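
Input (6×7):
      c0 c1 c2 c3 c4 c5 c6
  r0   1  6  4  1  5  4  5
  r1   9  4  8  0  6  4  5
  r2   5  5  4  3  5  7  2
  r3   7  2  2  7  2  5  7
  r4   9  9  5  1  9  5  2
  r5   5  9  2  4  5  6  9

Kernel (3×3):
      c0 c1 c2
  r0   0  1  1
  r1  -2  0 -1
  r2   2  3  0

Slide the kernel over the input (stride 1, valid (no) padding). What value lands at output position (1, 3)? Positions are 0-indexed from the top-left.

The receptive field on the input at this output position is [0 6 4 / 3 5 7 / 7 2 5]. Elementwise product with the kernel and sum: 6·1 + 4·1 + 3·-2 + 7·-1 + 7·2 + 2·3.

17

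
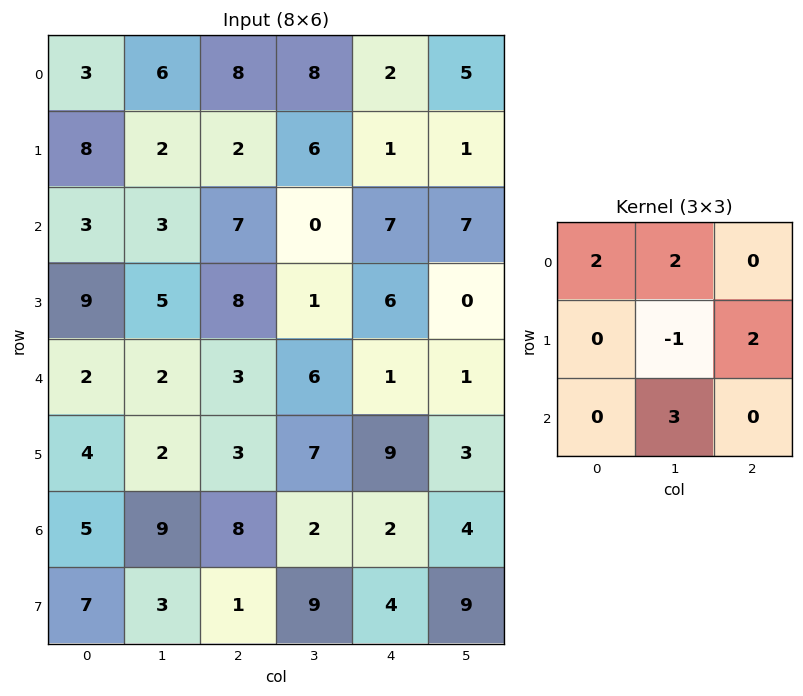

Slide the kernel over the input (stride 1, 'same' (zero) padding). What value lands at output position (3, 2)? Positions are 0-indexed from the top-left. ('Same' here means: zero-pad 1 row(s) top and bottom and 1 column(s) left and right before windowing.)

23

The receptive field on the zero-padded input at this output position is [3 7 0 / 5 8 1 / 2 3 6]. Elementwise product with the kernel and sum: 3·2 + 7·2 + 8·-1 + 1·2 + 3·3.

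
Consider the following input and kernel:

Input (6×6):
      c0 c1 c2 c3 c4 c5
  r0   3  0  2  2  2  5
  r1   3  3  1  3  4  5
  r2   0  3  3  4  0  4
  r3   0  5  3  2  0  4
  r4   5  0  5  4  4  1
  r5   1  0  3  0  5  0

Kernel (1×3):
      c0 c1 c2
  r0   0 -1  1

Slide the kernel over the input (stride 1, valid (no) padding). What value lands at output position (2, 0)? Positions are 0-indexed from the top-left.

The receptive field on the input at this output position is [0 3 3]. Elementwise product with the kernel and sum: 3·-1 + 3·1.

0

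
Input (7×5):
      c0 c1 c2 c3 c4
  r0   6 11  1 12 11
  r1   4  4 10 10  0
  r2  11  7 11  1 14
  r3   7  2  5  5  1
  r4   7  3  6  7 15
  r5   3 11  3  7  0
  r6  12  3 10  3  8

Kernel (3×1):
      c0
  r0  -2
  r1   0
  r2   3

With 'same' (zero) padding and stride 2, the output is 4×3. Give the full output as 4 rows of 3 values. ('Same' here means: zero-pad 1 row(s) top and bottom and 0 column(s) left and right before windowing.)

Output[0,0]: The receptive field on the zero-padded input at this output position is [0 / 6 / 4]. Elementwise product with the kernel and sum: 0·-2 + 4·3.

12 30 0
13 -5 3
-5 -1 -2
-6 -6 0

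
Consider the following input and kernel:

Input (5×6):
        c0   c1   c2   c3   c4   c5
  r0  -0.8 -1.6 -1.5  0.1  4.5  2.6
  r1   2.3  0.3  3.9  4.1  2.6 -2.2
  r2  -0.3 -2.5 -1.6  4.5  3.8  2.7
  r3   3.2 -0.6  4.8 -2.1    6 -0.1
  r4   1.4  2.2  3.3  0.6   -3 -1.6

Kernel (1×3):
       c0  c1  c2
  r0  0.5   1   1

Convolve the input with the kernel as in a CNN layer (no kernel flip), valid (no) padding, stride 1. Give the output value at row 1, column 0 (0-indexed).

5.35

The receptive field on the input at this output position is [2.3 0.3 3.9]. Elementwise product with the kernel and sum: 2.3·0.5 + 0.3·1 + 3.9·1.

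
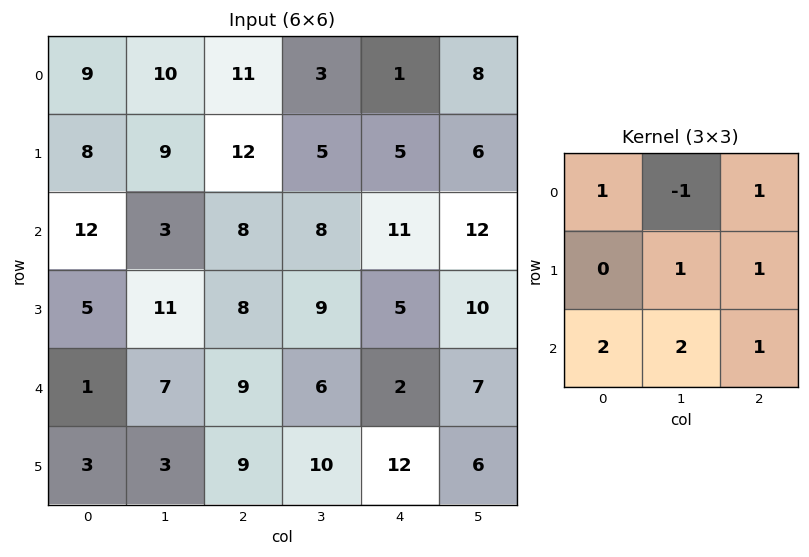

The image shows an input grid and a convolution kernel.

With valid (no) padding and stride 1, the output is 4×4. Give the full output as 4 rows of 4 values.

Output[0,0]: The receptive field on the input at this output position is [9 10 11 / 8 9 12 / 12 3 8]. Elementwise product with the kernel and sum: 9·1 + 10·-1 + 11·1 + 9·1 + 12·1 + 12·2 + 3·2 + 8·1.
Output[0,1]: The receptive field on the input at this output position is [10 11 3 / 9 12 5 / 3 8 8]. Elementwise product with the kernel and sum: 10·1 + 11·-1 + 3·1 + 12·1 + 5·1 + 3·2 + 8·2 + 8·1.

69 49 62 71
62 65 70 67
61 58 57 47
39 61 62 73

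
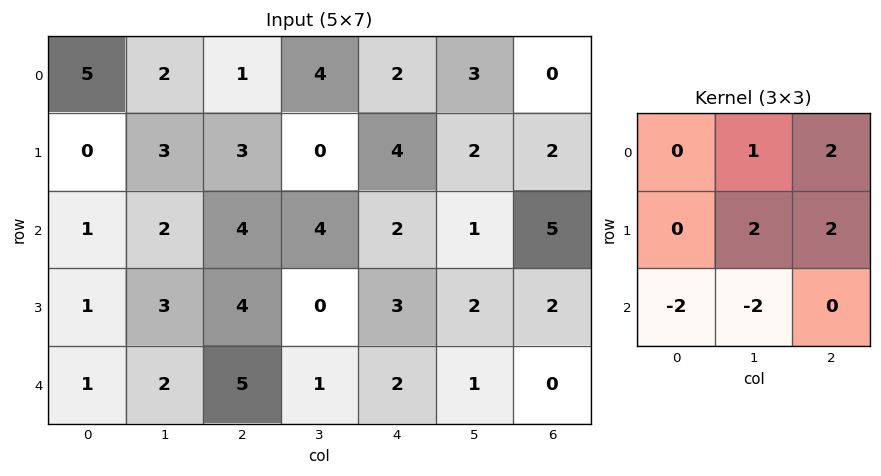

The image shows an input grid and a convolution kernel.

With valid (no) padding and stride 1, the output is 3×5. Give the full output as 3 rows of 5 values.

10 3 0 8 5
13 5 12 8 8
18 6 2 8 13

Output[0,0]: The receptive field on the input at this output position is [5 2 1 / 0 3 3 / 1 2 4]. Elementwise product with the kernel and sum: 2·1 + 1·2 + 3·2 + 3·2 + 1·-2 + 2·-2.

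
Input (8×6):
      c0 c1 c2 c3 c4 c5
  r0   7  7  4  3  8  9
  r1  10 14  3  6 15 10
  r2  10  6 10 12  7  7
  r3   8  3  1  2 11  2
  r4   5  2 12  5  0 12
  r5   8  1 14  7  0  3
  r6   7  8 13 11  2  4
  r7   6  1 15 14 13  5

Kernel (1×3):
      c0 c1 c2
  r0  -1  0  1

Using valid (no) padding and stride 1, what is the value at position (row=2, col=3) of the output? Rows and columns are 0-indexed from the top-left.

-5

The receptive field on the input at this output position is [12 7 7]. Elementwise product with the kernel and sum: 12·-1 + 7·1.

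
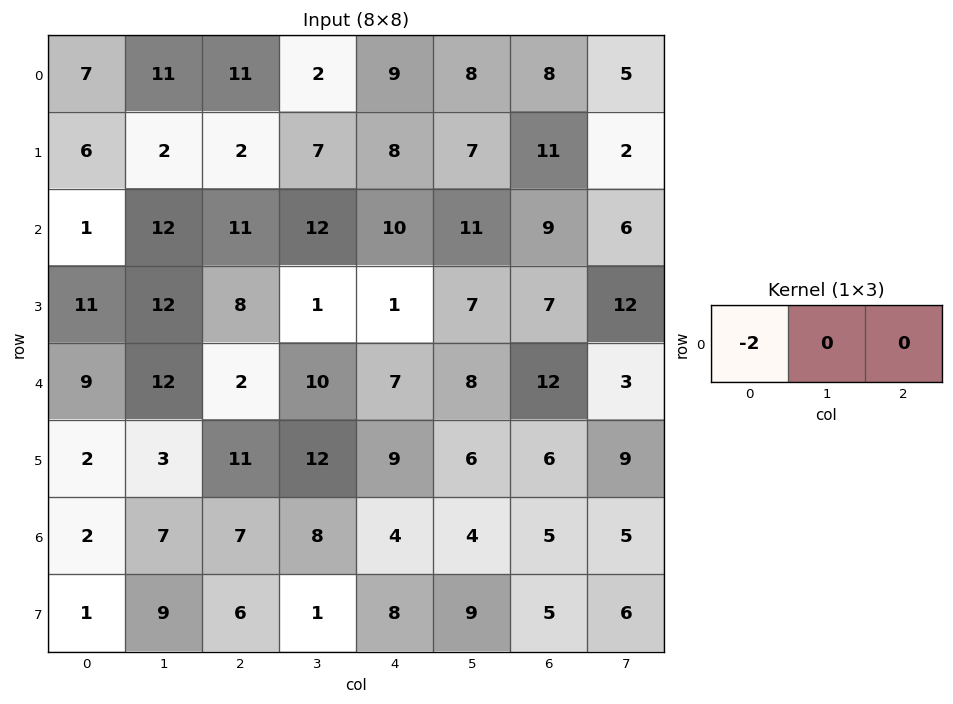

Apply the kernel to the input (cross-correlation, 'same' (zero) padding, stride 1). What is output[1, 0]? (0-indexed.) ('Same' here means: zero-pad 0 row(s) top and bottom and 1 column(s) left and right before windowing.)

0

The receptive field on the zero-padded input at this output position is [0 6 2]. Elementwise product with the kernel and sum: 0·-2.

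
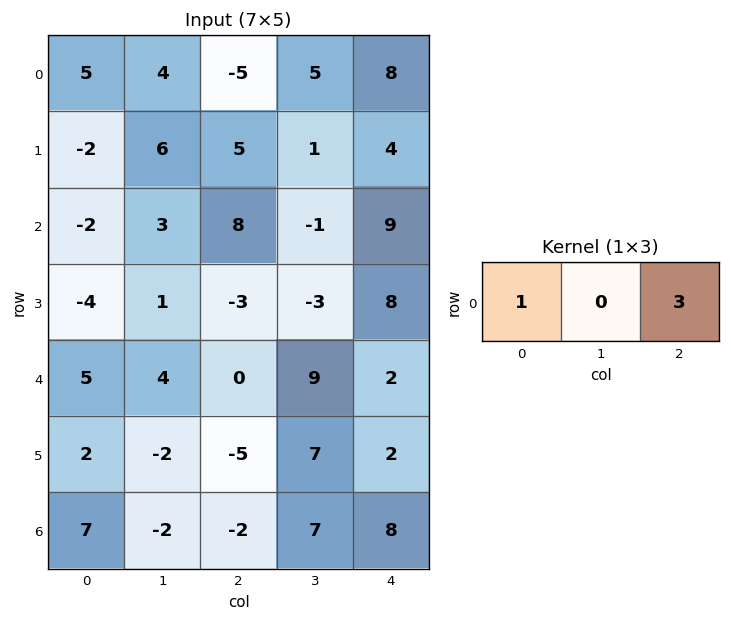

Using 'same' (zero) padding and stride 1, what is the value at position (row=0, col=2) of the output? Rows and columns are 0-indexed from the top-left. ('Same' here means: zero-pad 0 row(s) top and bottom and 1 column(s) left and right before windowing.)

The receptive field on the zero-padded input at this output position is [4 -5 5]. Elementwise product with the kernel and sum: 4·1 + 5·3.

19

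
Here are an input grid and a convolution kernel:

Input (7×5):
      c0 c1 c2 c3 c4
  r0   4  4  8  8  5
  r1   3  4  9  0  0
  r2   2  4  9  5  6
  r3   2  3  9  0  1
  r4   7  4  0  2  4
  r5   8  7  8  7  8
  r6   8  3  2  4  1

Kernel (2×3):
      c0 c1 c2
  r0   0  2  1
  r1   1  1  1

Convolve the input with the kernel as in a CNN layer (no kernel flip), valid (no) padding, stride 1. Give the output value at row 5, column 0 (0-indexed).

The receptive field on the input at this output position is [8 7 8 / 8 3 2]. Elementwise product with the kernel and sum: 7·2 + 8·1 + 8·1 + 3·1 + 2·1.

35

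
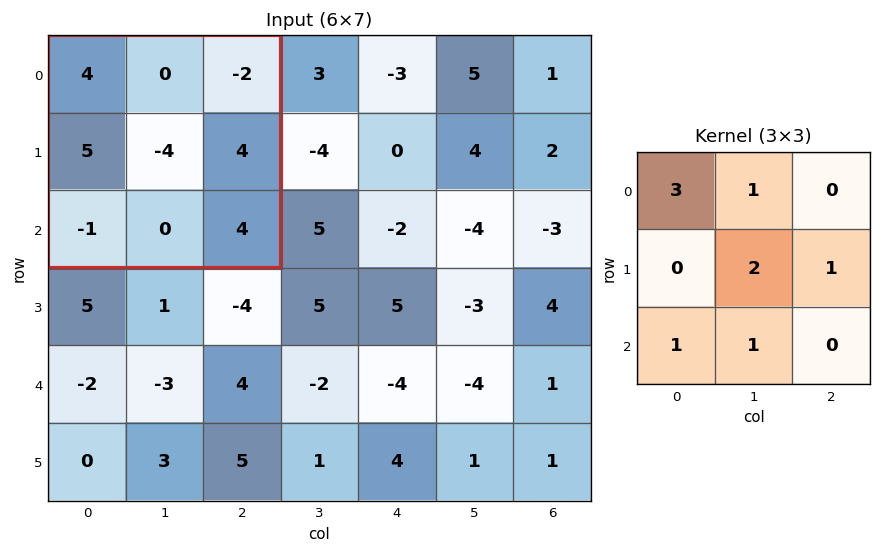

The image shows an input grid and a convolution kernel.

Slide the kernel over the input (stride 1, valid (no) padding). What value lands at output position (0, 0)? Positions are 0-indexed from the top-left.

7

The receptive field on the input at this output position is [4 0 -2 / 5 -4 4 / -1 0 4]. Elementwise product with the kernel and sum: 4·3 + 0·1 + -4·2 + 4·1 + -1·1 + 0·1.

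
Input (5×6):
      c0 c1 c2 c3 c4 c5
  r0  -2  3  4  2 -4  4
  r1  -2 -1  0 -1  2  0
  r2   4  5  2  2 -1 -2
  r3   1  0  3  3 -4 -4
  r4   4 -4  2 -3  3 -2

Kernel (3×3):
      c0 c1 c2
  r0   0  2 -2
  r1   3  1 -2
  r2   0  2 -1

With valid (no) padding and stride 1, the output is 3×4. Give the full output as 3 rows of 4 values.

-1 5 12 -17
8 18 14 9
-7 4 17 23

Output[0,0]: The receptive field on the input at this output position is [-2 3 4 / -2 -1 0 / 4 5 2]. Elementwise product with the kernel and sum: 3·2 + 4·-2 + -2·3 + -1·1 + 0·-2 + 5·2 + 2·-1.
Output[0,1]: The receptive field on the input at this output position is [3 4 2 / -1 0 -1 / 5 2 2]. Elementwise product with the kernel and sum: 4·2 + 2·-2 + -1·3 + 0·1 + -1·-2 + 2·2 + 2·-1.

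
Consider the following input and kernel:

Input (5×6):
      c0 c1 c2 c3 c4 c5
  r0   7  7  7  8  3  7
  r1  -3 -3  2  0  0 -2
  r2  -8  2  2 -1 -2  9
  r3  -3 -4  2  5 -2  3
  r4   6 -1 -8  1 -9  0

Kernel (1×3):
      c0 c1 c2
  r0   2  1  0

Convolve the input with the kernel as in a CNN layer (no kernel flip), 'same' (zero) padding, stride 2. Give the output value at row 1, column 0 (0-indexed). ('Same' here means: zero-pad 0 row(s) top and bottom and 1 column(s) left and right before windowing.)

-8

The receptive field on the zero-padded input at this output position is [0 -8 2]. Elementwise product with the kernel and sum: 0·2 + -8·1.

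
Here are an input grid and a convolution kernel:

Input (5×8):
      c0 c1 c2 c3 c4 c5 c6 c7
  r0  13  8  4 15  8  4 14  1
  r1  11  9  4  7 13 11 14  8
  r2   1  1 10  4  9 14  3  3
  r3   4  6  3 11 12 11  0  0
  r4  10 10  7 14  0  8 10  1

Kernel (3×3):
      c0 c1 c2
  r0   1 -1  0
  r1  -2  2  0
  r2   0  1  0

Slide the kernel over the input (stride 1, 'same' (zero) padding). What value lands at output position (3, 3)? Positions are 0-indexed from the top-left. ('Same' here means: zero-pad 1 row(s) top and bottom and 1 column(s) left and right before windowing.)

The receptive field on the zero-padded input at this output position is [10 4 9 / 3 11 12 / 7 14 0]. Elementwise product with the kernel and sum: 10·1 + 4·-1 + 3·-2 + 11·2 + 14·1.

36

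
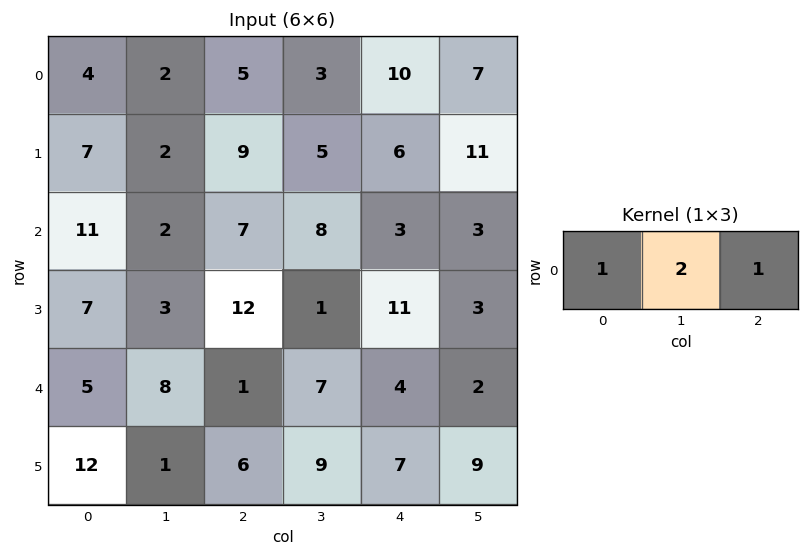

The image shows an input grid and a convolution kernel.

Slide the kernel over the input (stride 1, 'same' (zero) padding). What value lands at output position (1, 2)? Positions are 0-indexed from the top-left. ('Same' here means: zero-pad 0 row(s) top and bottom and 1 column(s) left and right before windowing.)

25

The receptive field on the zero-padded input at this output position is [2 9 5]. Elementwise product with the kernel and sum: 2·1 + 9·2 + 5·1.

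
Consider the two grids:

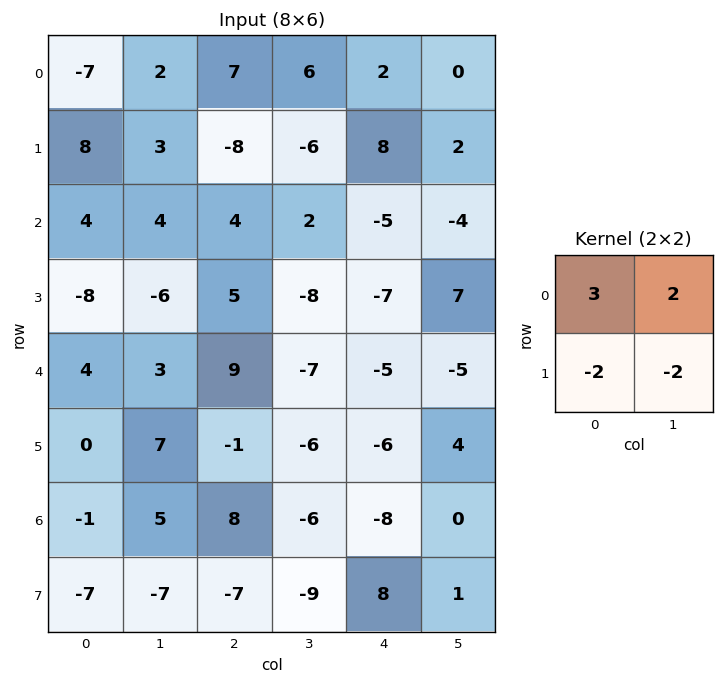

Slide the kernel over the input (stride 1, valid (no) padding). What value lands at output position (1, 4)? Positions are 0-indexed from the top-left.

The receptive field on the input at this output position is [8 2 / -5 -4]. Elementwise product with the kernel and sum: 8·3 + 2·2 + -5·-2 + -4·-2.

46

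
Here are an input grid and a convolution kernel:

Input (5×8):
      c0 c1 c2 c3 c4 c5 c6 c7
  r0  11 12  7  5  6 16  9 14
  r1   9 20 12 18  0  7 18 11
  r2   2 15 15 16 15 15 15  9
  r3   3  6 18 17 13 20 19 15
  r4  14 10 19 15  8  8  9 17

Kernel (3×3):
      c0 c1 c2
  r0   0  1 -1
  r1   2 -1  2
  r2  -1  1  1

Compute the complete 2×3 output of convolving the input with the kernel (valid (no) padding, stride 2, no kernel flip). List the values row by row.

Output[0,0]: The receptive field on the input at this output position is [11 12 7 / 9 20 12 / 2 15 15]. Elementwise product with the kernel and sum: 12·1 + 7·-1 + 9·2 + 20·-1 + 12·2 + 2·-1 + 15·1 + 15·1.

55 21 51
51 50 53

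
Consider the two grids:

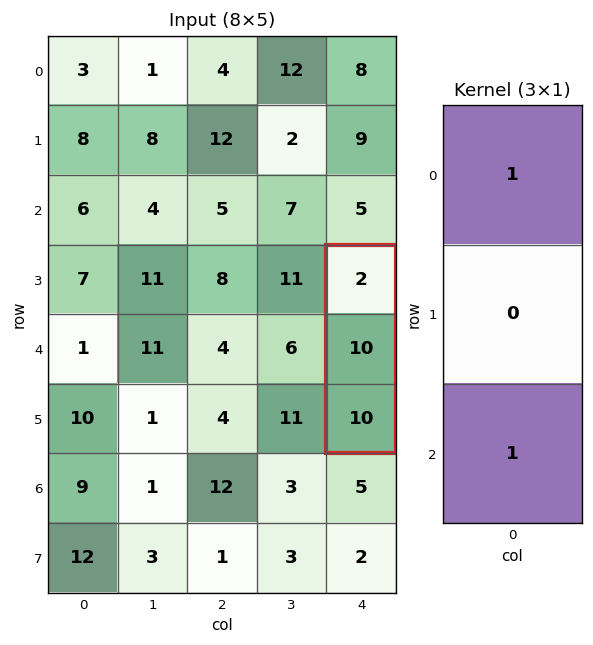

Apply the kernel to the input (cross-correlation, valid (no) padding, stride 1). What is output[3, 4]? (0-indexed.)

The receptive field on the input at this output position is [2 / 10 / 10]. Elementwise product with the kernel and sum: 2·1 + 10·1.

12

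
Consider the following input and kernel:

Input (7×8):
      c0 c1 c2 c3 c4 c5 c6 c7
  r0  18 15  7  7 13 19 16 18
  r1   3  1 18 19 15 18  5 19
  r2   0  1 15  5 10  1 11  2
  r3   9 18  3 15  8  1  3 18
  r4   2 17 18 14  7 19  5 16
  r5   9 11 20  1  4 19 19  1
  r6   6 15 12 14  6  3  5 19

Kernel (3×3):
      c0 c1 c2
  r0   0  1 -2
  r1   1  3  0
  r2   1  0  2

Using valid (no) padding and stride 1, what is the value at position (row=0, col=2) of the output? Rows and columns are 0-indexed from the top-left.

91

The receptive field on the input at this output position is [7 7 13 / 18 19 15 / 15 5 10]. Elementwise product with the kernel and sum: 7·1 + 13·-2 + 18·1 + 19·3 + 15·1 + 10·2.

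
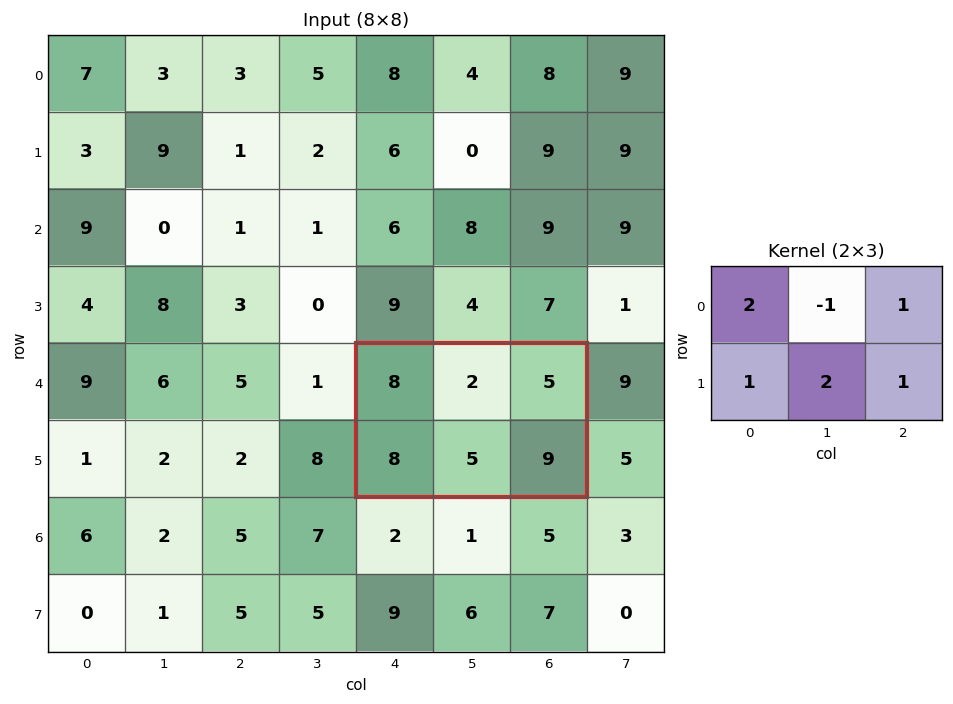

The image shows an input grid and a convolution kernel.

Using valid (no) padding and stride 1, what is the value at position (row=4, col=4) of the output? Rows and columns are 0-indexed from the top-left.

46

The receptive field on the input at this output position is [8 2 5 / 8 5 9]. Elementwise product with the kernel and sum: 8·2 + 2·-1 + 5·1 + 8·1 + 5·2 + 9·1.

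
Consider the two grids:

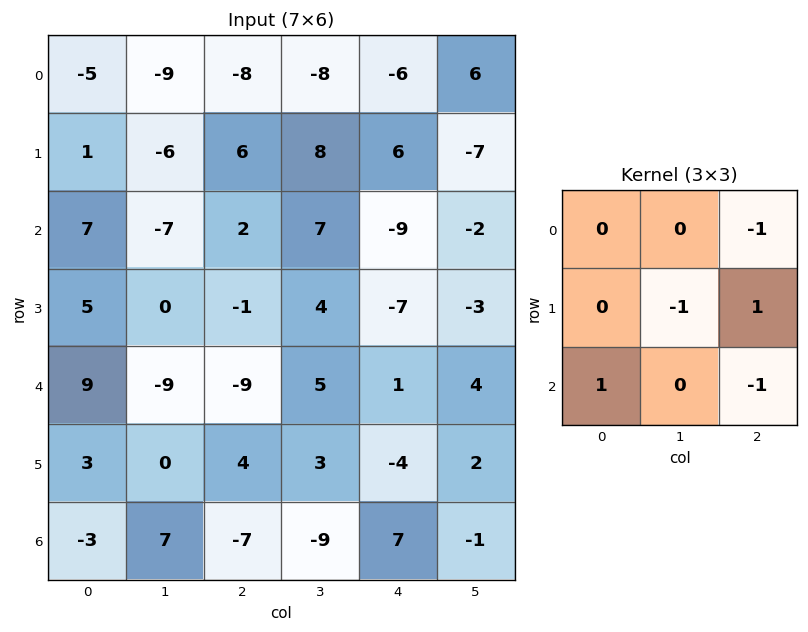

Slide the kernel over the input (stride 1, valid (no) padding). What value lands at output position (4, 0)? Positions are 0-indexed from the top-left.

17

The receptive field on the input at this output position is [9 -9 -9 / 3 0 4 / -3 7 -7]. Elementwise product with the kernel and sum: -9·-1 + 0·-1 + 4·1 + -3·1 + -7·-1.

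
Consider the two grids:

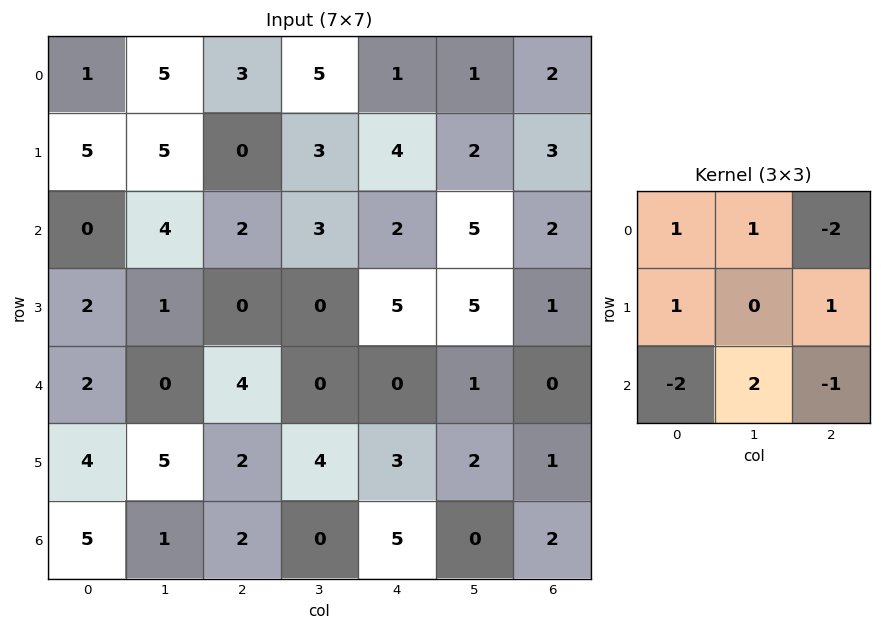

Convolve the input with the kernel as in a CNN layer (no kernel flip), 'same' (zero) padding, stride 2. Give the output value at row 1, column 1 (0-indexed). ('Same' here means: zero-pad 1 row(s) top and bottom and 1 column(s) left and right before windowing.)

The receptive field on the zero-padded input at this output position is [5 0 3 / 4 2 3 / 1 0 0]. Elementwise product with the kernel and sum: 5·1 + 0·1 + 3·-2 + 4·1 + 3·1 + 1·-2 + 0·2 + 0·-1.

4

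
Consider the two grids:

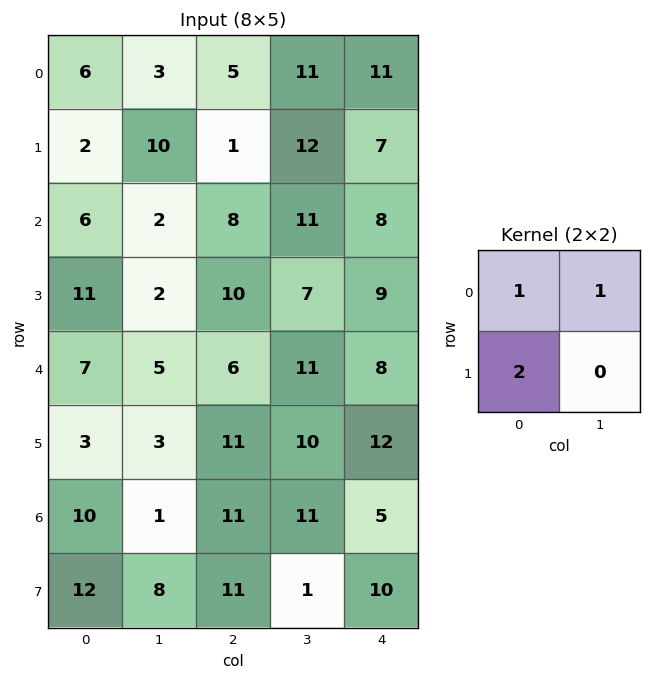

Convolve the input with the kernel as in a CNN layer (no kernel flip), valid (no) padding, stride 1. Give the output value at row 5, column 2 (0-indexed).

The receptive field on the input at this output position is [11 10 / 11 11]. Elementwise product with the kernel and sum: 11·1 + 10·1 + 11·2.

43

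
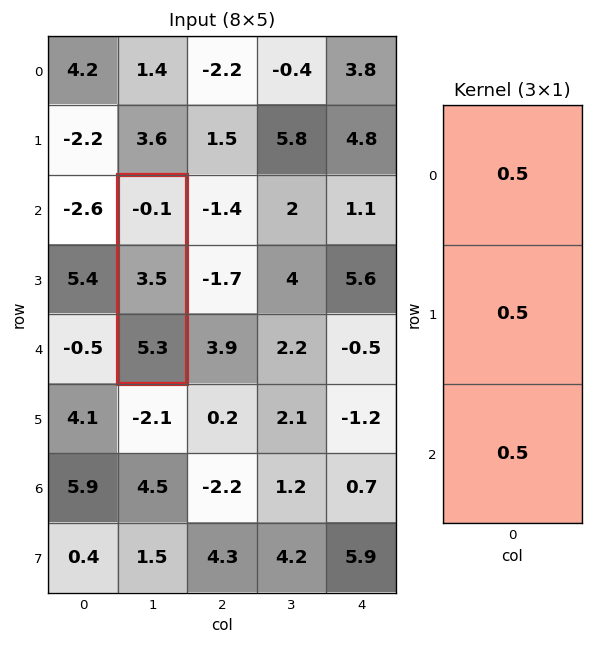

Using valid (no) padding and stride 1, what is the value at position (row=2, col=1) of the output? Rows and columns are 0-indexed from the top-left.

The receptive field on the input at this output position is [-0.1 / 3.5 / 5.3]. Elementwise product with the kernel and sum: -0.1·0.5 + 3.5·0.5 + 5.3·0.5.

4.35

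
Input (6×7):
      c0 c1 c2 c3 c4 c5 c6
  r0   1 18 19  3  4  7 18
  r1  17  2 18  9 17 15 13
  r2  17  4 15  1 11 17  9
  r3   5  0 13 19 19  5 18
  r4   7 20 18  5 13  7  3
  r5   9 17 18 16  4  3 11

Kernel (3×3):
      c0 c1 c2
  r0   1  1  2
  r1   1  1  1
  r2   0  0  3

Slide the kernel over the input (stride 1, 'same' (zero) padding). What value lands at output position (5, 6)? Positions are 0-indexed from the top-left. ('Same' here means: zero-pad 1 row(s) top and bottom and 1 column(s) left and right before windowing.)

24

The receptive field on the zero-padded input at this output position is [7 3 0 / 3 11 0 / 0 0 0]. Elementwise product with the kernel and sum: 7·1 + 3·1 + 0·2 + 3·1 + 11·1 + 0·1 + 0·3.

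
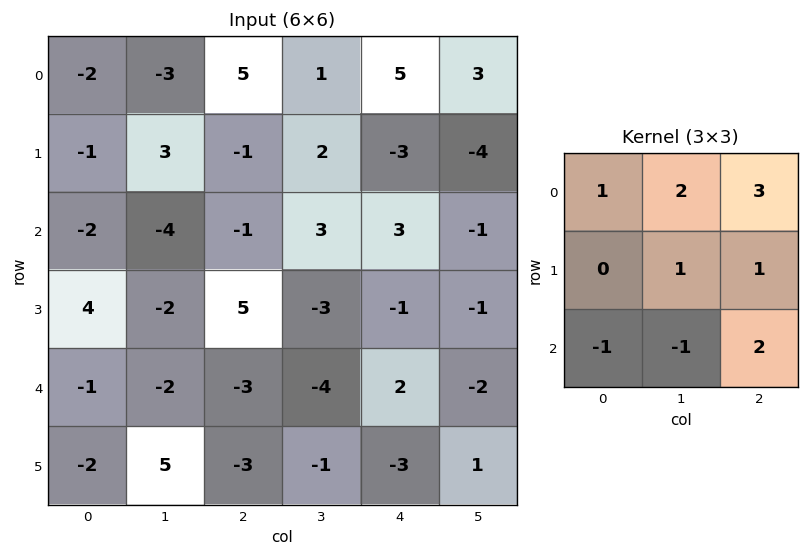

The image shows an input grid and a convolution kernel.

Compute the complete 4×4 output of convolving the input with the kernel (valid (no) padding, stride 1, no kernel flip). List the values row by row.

Output[0,0]: The receptive field on the input at this output position is [-2 -3 5 / -1 3 -1 / -2 -4 -1]. Elementwise product with the kernel and sum: -2·1 + -3·2 + 5·3 + 3·1 + -1·1 + -2·-1 + -4·-1 + -1·2.
Output[0,1]: The receptive field on the input at this output position is [-3 5 1 / 3 -1 2 / -4 -1 3]. Elementwise product with the kernel and sum: -3·1 + 5·2 + 1·3 + -1·1 + 2·1 + -4·-1 + -1·-1 + 3·2.

13 22 25 5
5 0 -4 -12
-13 2 21 2
1 -12 -8 -2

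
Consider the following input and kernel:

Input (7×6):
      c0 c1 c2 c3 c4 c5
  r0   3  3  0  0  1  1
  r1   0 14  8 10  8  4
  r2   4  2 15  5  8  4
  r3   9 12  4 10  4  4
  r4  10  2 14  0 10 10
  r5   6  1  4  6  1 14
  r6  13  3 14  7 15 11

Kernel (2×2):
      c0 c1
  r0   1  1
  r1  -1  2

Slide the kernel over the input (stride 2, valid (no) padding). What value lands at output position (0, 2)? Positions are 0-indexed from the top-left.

The receptive field on the input at this output position is [1 1 / 8 4]. Elementwise product with the kernel and sum: 1·1 + 1·1 + 8·-1 + 4·2.

2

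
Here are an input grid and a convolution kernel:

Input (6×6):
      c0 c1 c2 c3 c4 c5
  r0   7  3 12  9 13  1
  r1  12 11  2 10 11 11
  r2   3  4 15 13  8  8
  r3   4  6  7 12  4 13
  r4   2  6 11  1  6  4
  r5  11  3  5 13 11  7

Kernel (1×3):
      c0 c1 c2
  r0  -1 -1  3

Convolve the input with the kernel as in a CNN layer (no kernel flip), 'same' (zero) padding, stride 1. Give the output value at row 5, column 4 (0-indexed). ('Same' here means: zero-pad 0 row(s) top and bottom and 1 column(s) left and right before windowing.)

-3

The receptive field on the zero-padded input at this output position is [13 11 7]. Elementwise product with the kernel and sum: 13·-1 + 11·-1 + 7·3.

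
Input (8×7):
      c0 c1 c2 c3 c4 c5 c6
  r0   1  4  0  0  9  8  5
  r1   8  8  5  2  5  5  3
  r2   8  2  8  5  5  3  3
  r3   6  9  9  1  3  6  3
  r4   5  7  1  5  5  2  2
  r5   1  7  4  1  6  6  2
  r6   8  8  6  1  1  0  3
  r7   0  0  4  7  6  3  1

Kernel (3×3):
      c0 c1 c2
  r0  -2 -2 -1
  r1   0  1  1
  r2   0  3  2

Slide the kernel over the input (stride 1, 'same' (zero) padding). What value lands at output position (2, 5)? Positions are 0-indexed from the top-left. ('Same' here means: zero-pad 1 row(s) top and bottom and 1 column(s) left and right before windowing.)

7

The receptive field on the zero-padded input at this output position is [5 5 3 / 5 3 3 / 3 6 3]. Elementwise product with the kernel and sum: 5·-2 + 5·-2 + 3·-1 + 3·1 + 3·1 + 6·3 + 3·2.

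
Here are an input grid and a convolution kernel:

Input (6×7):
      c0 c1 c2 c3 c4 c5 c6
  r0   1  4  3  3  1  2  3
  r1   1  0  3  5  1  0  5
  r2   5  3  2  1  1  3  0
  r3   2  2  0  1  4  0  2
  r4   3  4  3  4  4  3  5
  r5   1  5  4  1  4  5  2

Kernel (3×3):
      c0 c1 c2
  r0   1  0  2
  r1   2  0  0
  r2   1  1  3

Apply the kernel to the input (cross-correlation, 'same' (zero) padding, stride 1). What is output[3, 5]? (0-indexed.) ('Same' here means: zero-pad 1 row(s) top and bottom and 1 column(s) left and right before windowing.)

31

The receptive field on the zero-padded input at this output position is [1 3 0 / 4 0 2 / 4 3 5]. Elementwise product with the kernel and sum: 1·1 + 0·2 + 4·2 + 4·1 + 3·1 + 5·3.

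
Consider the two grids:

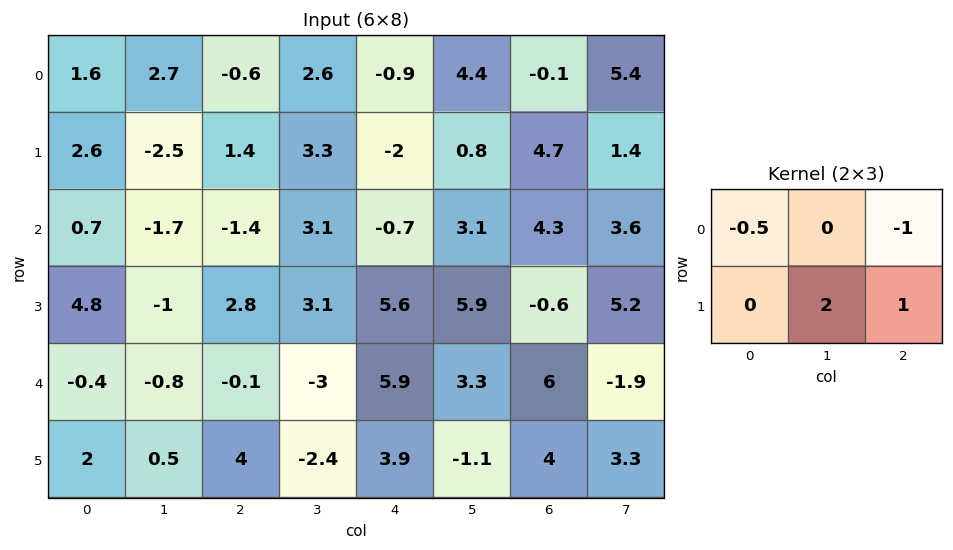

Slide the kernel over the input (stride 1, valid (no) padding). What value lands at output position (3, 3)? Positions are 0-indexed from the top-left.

7.65

The receptive field on the input at this output position is [3.1 5.6 5.9 / -3 5.9 3.3]. Elementwise product with the kernel and sum: 3.1·-0.5 + 5.9·-1 + 5.9·2 + 3.3·1.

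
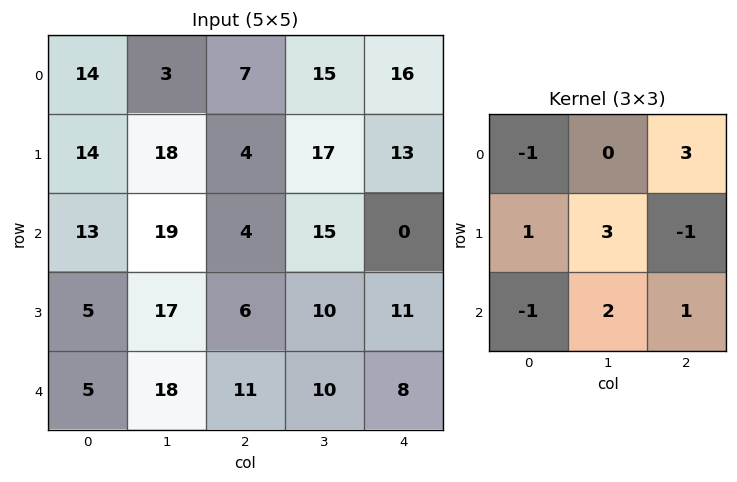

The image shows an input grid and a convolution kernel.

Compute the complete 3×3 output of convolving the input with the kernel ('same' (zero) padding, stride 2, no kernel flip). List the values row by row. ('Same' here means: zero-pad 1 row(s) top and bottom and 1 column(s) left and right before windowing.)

Output[0,0]: The receptive field on the zero-padded input at this output position is [0 0 0 / 0 14 3 / 0 14 18]. Elementwise product with the kernel and sum: 0·-1 + 0·3 + 0·1 + 14·3 + 3·-1 + 0·-1 + 14·2 + 18·1.

85 16 72
101 54 10
48 54 24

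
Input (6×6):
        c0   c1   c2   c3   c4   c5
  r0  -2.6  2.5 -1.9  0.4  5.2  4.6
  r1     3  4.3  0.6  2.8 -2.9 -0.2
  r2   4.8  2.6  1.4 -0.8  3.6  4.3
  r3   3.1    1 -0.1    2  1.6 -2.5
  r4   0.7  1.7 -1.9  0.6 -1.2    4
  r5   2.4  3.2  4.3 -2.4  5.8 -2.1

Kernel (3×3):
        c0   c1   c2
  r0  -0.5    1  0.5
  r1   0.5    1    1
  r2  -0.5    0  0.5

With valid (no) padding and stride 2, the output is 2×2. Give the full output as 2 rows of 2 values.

7.55 5.25
2.05 4.2

Output[0,0]: The receptive field on the input at this output position is [-2.6 2.5 -1.9 / 3 4.3 0.6 / 4.8 2.6 1.4]. Elementwise product with the kernel and sum: -2.6·-0.5 + 2.5·1 + -1.9·0.5 + 3·0.5 + 4.3·1 + 0.6·1 + 4.8·-0.5 + 1.4·0.5.
Output[0,1]: The receptive field on the input at this output position is [-1.9 0.4 5.2 / 0.6 2.8 -2.9 / 1.4 -0.8 3.6]. Elementwise product with the kernel and sum: -1.9·-0.5 + 0.4·1 + 5.2·0.5 + 0.6·0.5 + 2.8·1 + -2.9·1 + 1.4·-0.5 + 3.6·0.5.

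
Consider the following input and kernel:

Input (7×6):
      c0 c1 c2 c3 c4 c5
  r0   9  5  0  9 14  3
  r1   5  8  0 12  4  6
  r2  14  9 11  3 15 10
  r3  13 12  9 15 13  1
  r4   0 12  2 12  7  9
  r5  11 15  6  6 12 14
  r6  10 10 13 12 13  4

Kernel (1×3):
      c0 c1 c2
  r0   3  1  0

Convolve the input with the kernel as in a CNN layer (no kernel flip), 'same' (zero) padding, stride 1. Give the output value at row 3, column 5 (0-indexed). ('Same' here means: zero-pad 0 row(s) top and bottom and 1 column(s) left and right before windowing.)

40

The receptive field on the zero-padded input at this output position is [13 1 0]. Elementwise product with the kernel and sum: 13·3 + 1·1.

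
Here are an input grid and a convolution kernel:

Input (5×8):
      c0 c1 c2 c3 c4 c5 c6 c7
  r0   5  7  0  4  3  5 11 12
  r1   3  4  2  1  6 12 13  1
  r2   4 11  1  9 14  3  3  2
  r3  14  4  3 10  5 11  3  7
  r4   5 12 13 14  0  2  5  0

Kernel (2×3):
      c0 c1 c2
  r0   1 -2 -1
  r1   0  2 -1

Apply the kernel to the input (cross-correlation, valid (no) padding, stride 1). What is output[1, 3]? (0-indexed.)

The receptive field on the input at this output position is [1 6 12 / 9 14 3]. Elementwise product with the kernel and sum: 1·1 + 6·-2 + 12·-1 + 14·2 + 3·-1.

2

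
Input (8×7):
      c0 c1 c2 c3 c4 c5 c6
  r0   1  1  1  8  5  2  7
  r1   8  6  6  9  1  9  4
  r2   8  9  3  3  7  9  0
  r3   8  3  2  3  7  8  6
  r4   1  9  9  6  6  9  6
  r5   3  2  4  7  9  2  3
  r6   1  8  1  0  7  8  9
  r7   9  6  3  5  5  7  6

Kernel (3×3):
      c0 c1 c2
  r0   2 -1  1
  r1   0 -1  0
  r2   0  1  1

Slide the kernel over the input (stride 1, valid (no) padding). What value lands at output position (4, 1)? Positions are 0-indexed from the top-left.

12

The receptive field on the input at this output position is [9 9 6 / 2 4 7 / 8 1 0]. Elementwise product with the kernel and sum: 9·2 + 9·-1 + 6·1 + 4·-1 + 1·1 + 0·1.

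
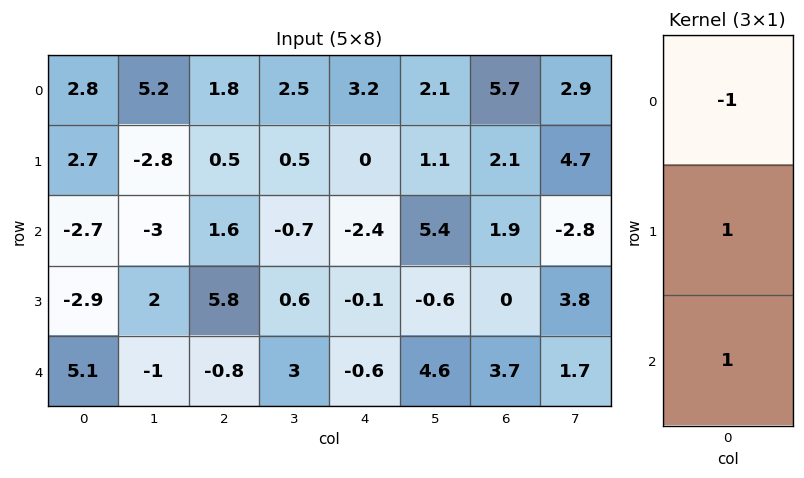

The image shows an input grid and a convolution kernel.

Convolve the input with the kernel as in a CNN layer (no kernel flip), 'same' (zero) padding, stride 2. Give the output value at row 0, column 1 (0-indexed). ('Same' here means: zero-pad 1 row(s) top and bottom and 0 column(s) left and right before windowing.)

2.3

The receptive field on the zero-padded input at this output position is [0 / 1.8 / 0.5]. Elementwise product with the kernel and sum: 0·-1 + 1.8·1 + 0.5·1.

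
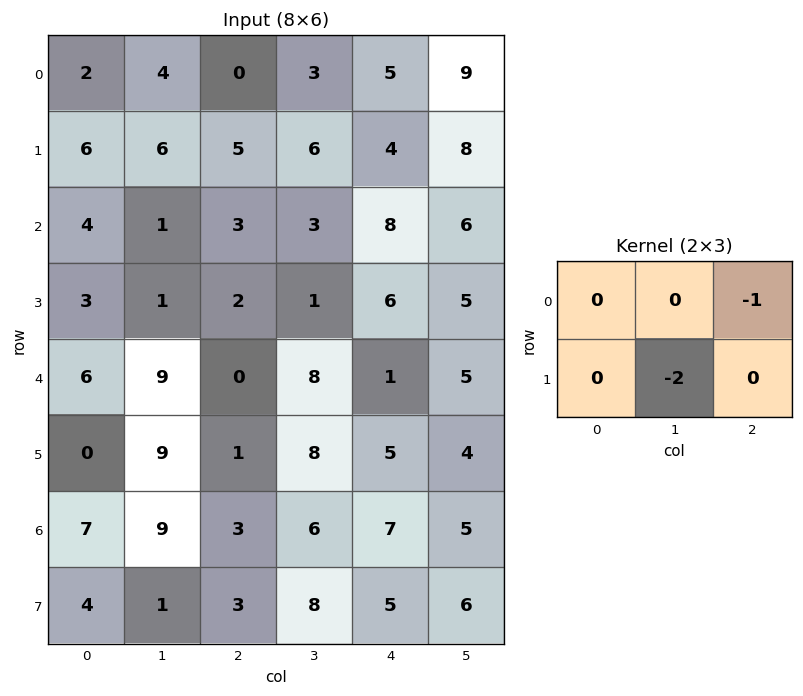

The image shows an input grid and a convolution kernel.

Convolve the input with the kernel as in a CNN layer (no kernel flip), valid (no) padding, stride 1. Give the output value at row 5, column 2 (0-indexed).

The receptive field on the input at this output position is [1 8 5 / 3 6 7]. Elementwise product with the kernel and sum: 5·-1 + 6·-2.

-17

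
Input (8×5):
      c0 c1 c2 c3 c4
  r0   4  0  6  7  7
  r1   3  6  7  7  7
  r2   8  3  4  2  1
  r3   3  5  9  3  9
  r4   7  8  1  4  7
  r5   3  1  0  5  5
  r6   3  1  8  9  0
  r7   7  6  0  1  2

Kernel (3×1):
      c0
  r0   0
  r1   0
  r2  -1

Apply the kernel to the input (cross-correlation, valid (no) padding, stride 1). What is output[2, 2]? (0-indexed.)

The receptive field on the input at this output position is [4 / 9 / 1]. Elementwise product with the kernel and sum: 1·-1.

-1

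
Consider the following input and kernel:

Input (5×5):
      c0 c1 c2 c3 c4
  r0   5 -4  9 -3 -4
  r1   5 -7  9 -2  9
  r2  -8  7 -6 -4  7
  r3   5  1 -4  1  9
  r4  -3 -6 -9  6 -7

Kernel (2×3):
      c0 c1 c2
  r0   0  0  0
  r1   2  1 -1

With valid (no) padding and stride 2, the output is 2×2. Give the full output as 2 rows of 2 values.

-6 7
15 -16

Output[0,0]: The receptive field on the input at this output position is [5 -4 9 / 5 -7 9]. Elementwise product with the kernel and sum: 5·2 + -7·1 + 9·-1.
Output[0,1]: The receptive field on the input at this output position is [9 -3 -4 / 9 -2 9]. Elementwise product with the kernel and sum: 9·2 + -2·1 + 9·-1.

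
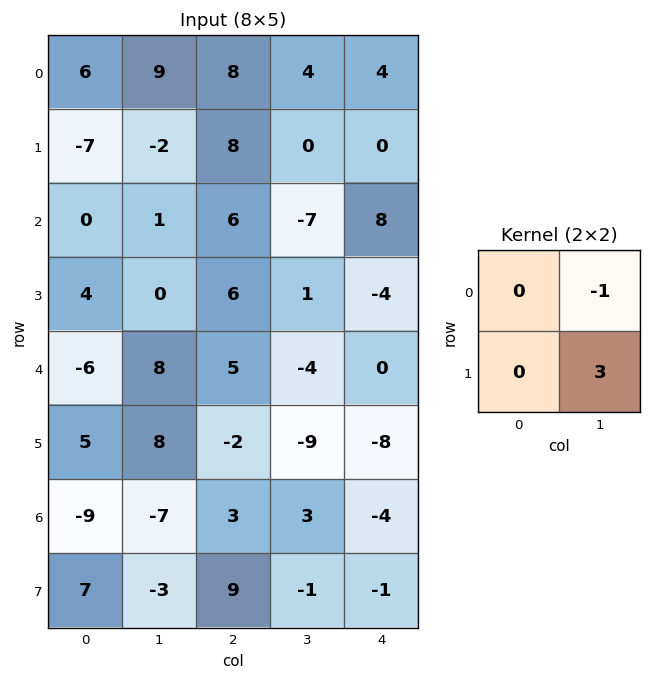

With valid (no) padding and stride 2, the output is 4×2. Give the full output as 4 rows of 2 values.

Output[0,0]: The receptive field on the input at this output position is [6 9 / -7 -2]. Elementwise product with the kernel and sum: 9·-1 + -2·3.

-15 -4
-1 10
16 -23
-2 -6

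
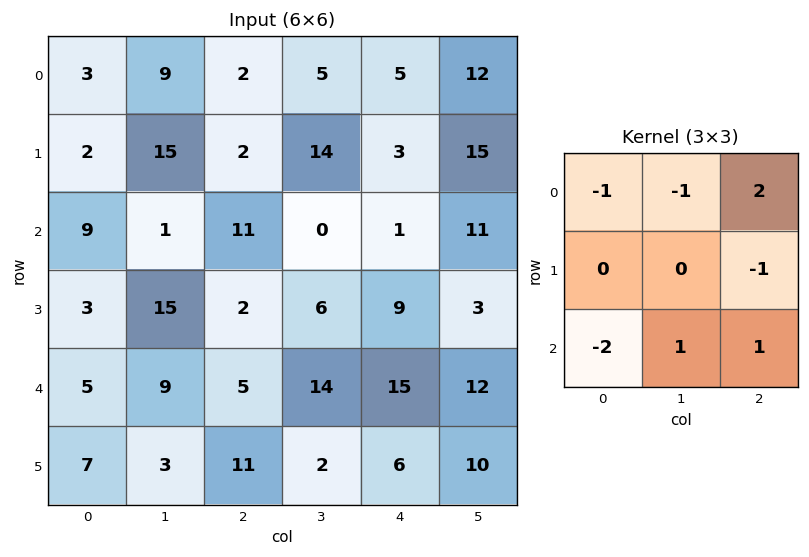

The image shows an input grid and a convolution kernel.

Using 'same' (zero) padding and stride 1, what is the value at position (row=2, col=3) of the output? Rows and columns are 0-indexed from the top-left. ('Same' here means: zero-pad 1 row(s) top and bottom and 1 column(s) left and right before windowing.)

0

The receptive field on the zero-padded input at this output position is [2 14 3 / 11 0 1 / 2 6 9]. Elementwise product with the kernel and sum: 2·-1 + 14·-1 + 3·2 + 1·-1 + 2·-2 + 6·1 + 9·1.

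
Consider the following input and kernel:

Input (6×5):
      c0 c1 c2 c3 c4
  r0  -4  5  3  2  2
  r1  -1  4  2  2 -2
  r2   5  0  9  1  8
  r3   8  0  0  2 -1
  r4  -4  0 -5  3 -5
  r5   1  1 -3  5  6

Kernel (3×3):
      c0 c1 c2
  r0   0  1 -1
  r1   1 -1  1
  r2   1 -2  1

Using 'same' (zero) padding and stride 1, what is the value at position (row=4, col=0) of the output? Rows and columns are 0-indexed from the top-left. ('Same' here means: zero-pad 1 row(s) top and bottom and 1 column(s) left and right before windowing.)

11

The receptive field on the zero-padded input at this output position is [0 8 0 / 0 -4 0 / 0 1 1]. Elementwise product with the kernel and sum: 8·1 + 0·-1 + 0·1 + -4·-1 + 0·1 + 0·1 + 1·-2 + 1·1.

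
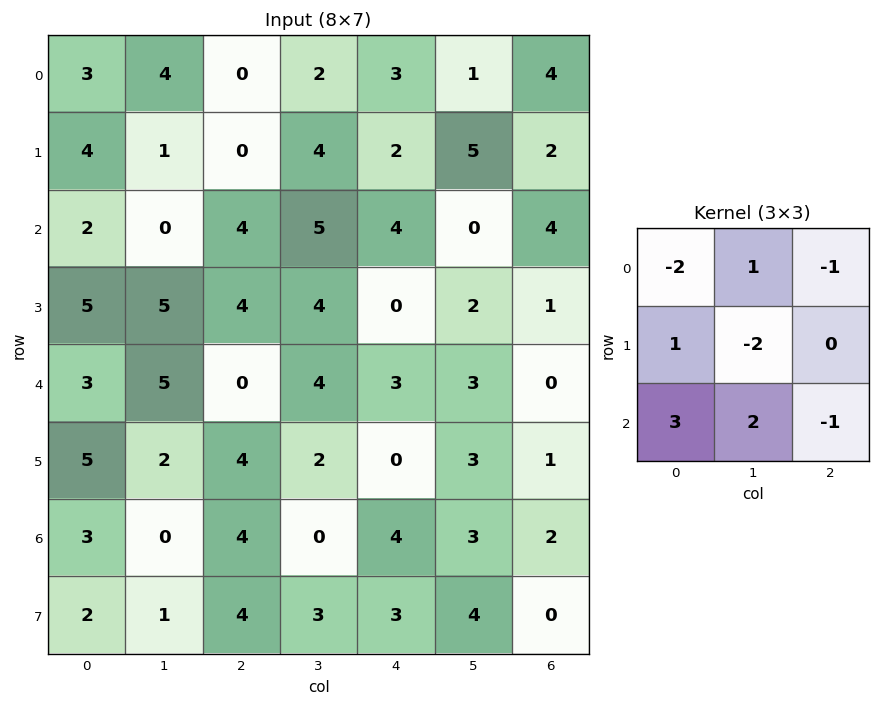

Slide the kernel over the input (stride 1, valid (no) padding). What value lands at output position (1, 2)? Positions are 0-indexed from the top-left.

16

The receptive field on the input at this output position is [0 4 2 / 4 5 4 / 4 4 0]. Elementwise product with the kernel and sum: 0·-2 + 4·1 + 2·-1 + 4·1 + 5·-2 + 4·3 + 4·2 + 0·-1.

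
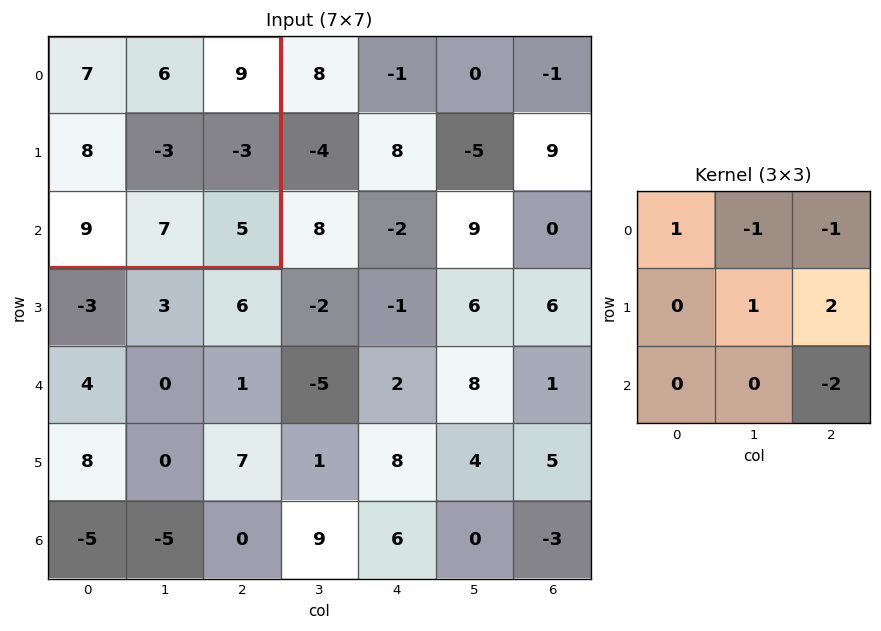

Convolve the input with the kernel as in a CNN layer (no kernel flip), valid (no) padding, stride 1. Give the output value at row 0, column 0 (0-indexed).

-27

The receptive field on the input at this output position is [7 6 9 / 8 -3 -3 / 9 7 5]. Elementwise product with the kernel and sum: 7·1 + 6·-1 + 9·-1 + -3·1 + -3·2 + 5·-2.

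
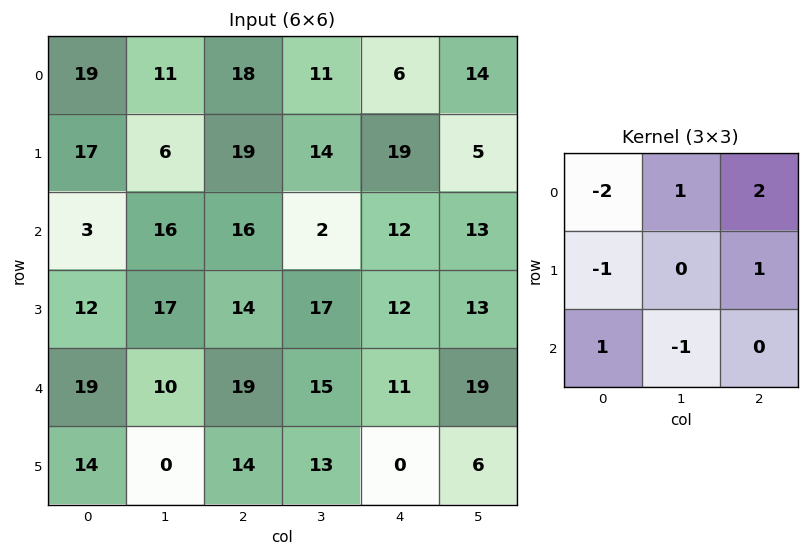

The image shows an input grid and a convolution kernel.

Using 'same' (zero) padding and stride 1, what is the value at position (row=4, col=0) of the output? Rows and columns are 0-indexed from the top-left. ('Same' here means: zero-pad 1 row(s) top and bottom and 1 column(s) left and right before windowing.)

42

The receptive field on the zero-padded input at this output position is [0 12 17 / 0 19 10 / 0 14 0]. Elementwise product with the kernel and sum: 0·-2 + 12·1 + 17·2 + 0·-1 + 10·1 + 0·1 + 14·-1.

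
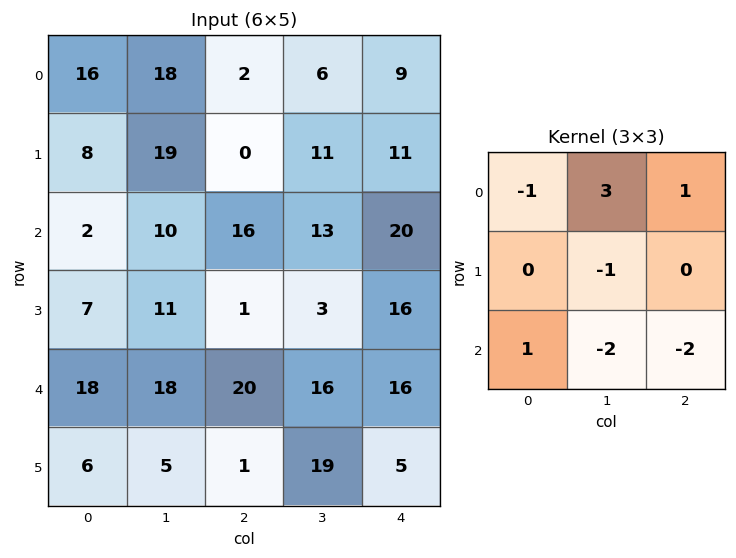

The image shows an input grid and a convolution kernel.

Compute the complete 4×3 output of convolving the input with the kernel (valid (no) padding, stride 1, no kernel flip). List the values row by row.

-29 -54 -36
22 -21 -6
-25 -4 -4
3 -60 -39

Output[0,0]: The receptive field on the input at this output position is [16 18 2 / 8 19 0 / 2 10 16]. Elementwise product with the kernel and sum: 16·-1 + 18·3 + 2·1 + 19·-1 + 2·1 + 10·-2 + 16·-2.
Output[0,1]: The receptive field on the input at this output position is [18 2 6 / 19 0 11 / 10 16 13]. Elementwise product with the kernel and sum: 18·-1 + 2·3 + 6·1 + 0·-1 + 10·1 + 16·-2 + 13·-2.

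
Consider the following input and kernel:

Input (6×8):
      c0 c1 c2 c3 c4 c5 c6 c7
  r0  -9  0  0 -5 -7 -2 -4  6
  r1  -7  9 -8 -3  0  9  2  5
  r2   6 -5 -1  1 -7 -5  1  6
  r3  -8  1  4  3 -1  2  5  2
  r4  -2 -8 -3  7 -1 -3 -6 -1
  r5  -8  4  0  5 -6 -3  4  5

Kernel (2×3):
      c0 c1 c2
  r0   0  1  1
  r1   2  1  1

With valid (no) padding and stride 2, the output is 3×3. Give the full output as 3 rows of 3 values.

Output[0,0]: The receptive field on the input at this output position is [-9 0 0 / -7 9 -8]. Elementwise product with the kernel and sum: 0·1 + 0·1 + -7·2 + 9·1 + -8·1.

-13 -31 5
-17 4 1
-23 5 -20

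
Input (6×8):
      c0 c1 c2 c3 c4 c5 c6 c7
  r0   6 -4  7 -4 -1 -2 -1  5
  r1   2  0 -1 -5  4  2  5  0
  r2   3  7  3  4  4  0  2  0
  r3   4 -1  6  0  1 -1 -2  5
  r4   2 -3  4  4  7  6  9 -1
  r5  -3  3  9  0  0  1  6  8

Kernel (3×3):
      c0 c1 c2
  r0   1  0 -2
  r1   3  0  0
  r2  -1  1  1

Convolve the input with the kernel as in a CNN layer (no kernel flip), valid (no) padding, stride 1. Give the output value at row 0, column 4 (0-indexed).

The receptive field on the input at this output position is [-1 -2 -1 / 4 2 5 / 4 0 2]. Elementwise product with the kernel and sum: -1·1 + -1·-2 + 4·3 + 4·-1 + 0·1 + 2·1.

11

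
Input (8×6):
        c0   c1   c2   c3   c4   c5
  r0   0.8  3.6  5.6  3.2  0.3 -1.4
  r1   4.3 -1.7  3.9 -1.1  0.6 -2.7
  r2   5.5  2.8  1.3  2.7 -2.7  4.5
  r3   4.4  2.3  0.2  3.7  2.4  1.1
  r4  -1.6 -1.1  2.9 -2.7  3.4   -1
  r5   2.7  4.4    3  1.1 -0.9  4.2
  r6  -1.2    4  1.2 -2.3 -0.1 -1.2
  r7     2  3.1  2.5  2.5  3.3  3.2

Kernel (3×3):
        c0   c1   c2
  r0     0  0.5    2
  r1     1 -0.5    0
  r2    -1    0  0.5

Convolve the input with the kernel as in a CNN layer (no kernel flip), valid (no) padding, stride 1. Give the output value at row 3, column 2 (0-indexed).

The receptive field on the input at this output position is [0.2 3.7 2.4 / 2.9 -2.7 3.4 / 3 1.1 -0.9]. Elementwise product with the kernel and sum: 3.7·0.5 + 2.4·2 + 2.9·1 + -2.7·-0.5 + 3·-1 + -0.9·0.5.

7.45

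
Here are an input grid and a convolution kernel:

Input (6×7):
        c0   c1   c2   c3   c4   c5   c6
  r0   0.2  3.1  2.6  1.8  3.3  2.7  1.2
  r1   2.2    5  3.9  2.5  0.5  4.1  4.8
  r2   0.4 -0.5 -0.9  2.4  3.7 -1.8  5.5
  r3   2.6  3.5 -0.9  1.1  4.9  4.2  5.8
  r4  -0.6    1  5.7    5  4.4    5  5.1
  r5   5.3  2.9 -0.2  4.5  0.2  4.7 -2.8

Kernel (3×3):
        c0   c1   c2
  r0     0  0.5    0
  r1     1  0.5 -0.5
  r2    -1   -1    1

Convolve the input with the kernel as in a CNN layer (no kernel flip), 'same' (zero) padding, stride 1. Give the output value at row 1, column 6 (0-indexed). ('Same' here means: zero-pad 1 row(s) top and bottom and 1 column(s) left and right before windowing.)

The receptive field on the zero-padded input at this output position is [2.7 1.2 0 / 4.1 4.8 0 / -1.8 5.5 0]. Elementwise product with the kernel and sum: 1.2·0.5 + 4.1·1 + 4.8·0.5 + 0·-0.5 + -1.8·-1 + 5.5·-1 + 0·1.

3.4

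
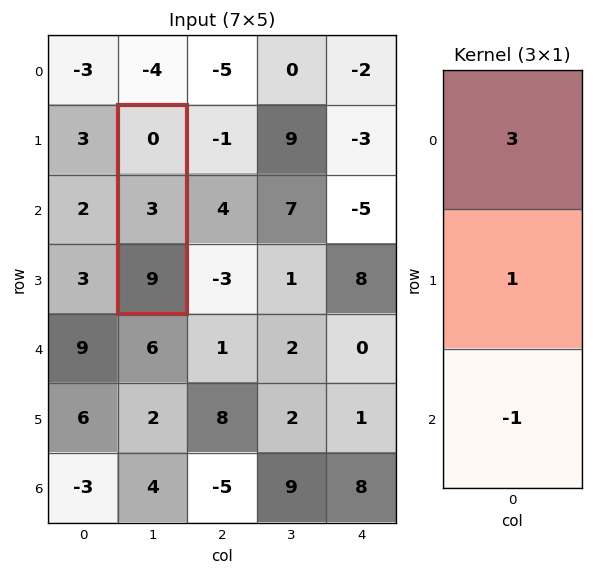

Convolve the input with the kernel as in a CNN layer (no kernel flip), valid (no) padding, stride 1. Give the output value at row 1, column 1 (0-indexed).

-6

The receptive field on the input at this output position is [0 / 3 / 9]. Elementwise product with the kernel and sum: 0·3 + 3·1 + 9·-1.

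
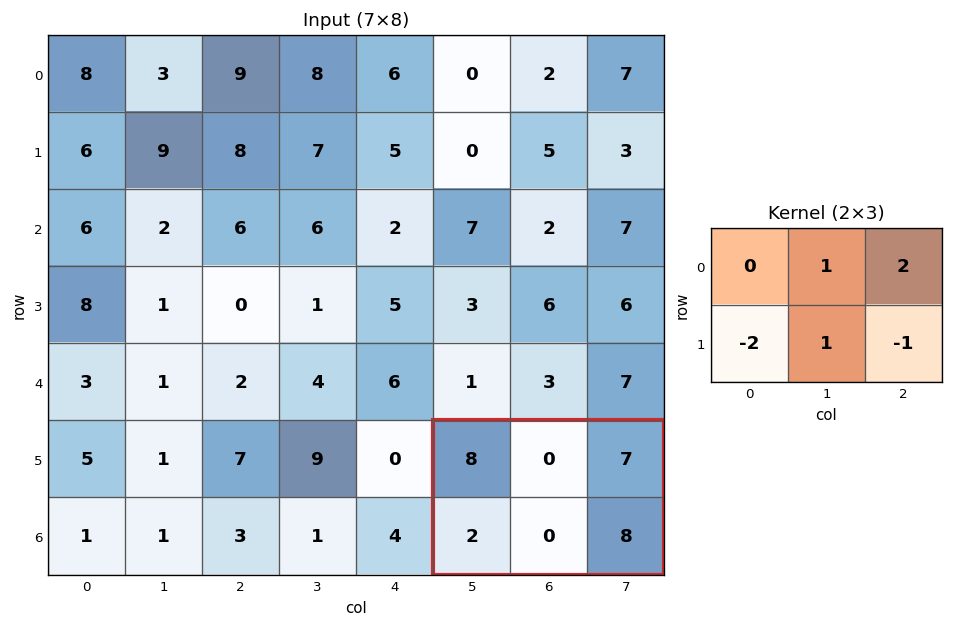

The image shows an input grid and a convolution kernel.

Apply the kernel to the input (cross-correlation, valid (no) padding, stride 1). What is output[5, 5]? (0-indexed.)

The receptive field on the input at this output position is [8 0 7 / 2 0 8]. Elementwise product with the kernel and sum: 0·1 + 7·2 + 2·-2 + 0·1 + 8·-1.

2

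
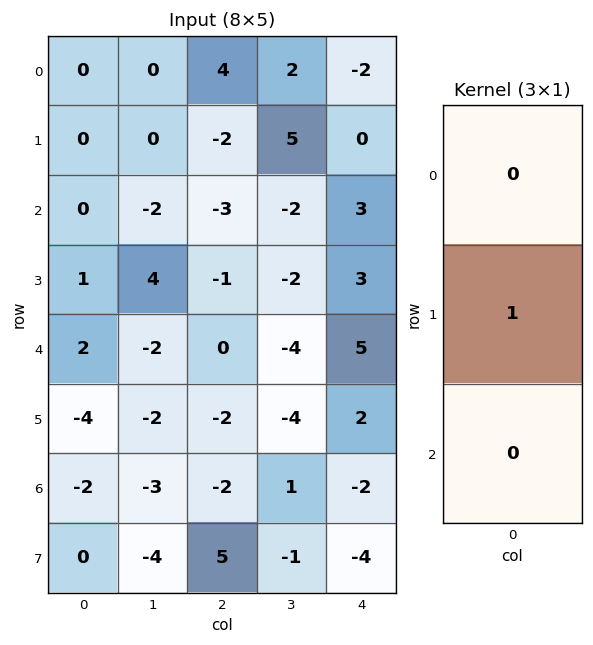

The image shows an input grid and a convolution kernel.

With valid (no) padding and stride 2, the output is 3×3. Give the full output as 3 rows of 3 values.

Output[0,0]: The receptive field on the input at this output position is [0 / 0 / 0]. Elementwise product with the kernel and sum: 0·1.
Output[0,1]: The receptive field on the input at this output position is [4 / -2 / -3]. Elementwise product with the kernel and sum: -2·1.

0 -2 0
1 -1 3
-4 -2 2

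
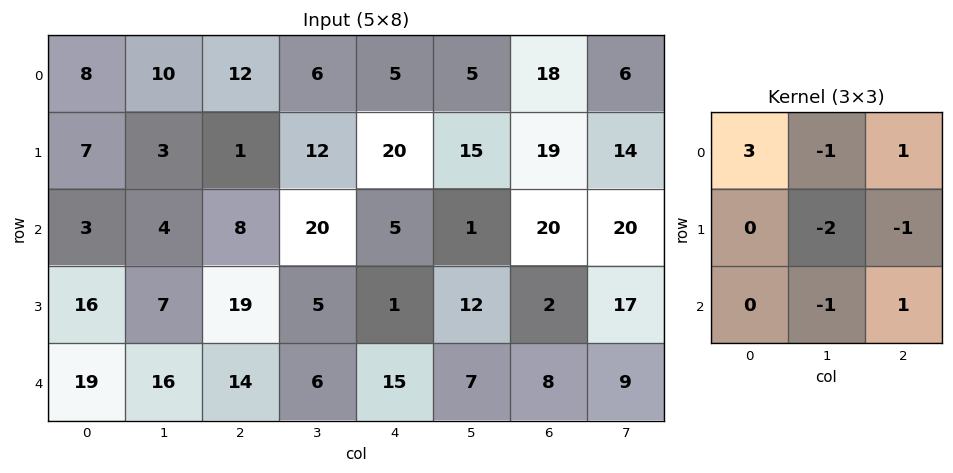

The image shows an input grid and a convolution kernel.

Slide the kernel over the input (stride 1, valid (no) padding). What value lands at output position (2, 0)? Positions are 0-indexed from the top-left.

The receptive field on the input at this output position is [3 4 8 / 16 7 19 / 19 16 14]. Elementwise product with the kernel and sum: 3·3 + 4·-1 + 8·1 + 7·-2 + 19·-1 + 16·-1 + 14·1.

-22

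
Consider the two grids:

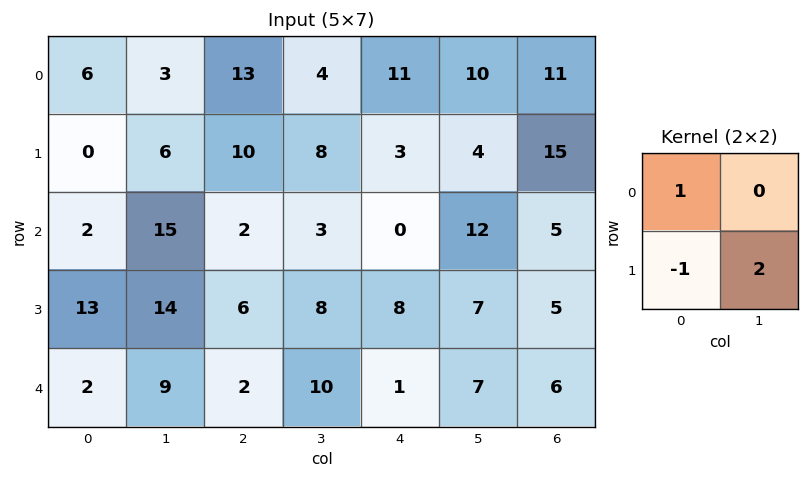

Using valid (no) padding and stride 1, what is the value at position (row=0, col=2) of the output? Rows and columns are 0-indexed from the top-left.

The receptive field on the input at this output position is [13 4 / 10 8]. Elementwise product with the kernel and sum: 13·1 + 10·-1 + 8·2.

19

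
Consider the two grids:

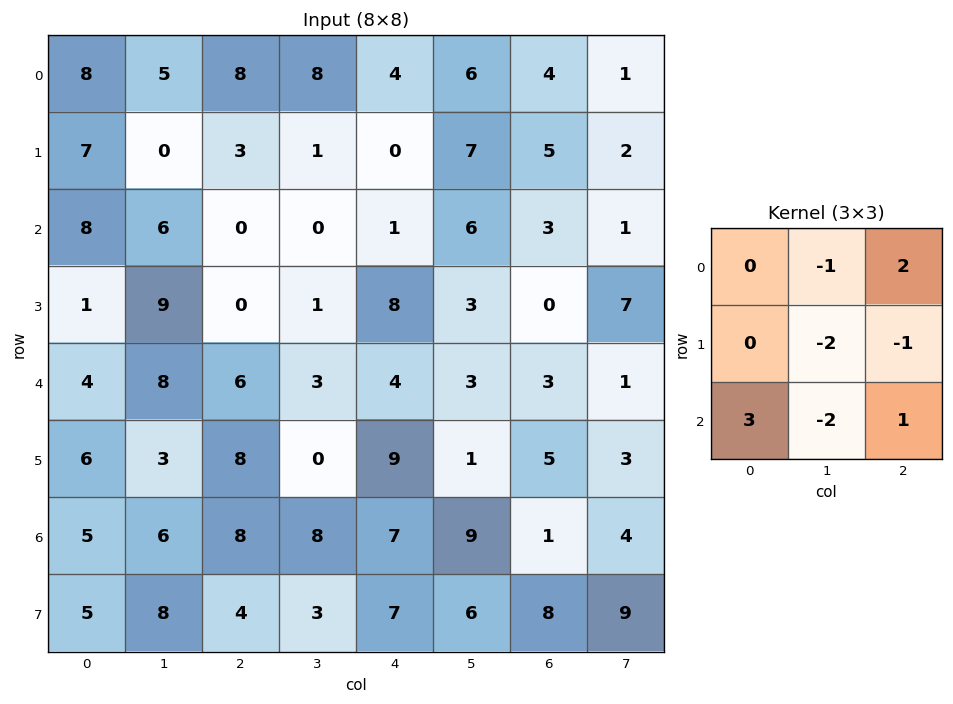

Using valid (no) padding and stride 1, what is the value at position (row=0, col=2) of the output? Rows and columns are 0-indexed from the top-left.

-1

The receptive field on the input at this output position is [8 8 4 / 3 1 0 / 0 0 1]. Elementwise product with the kernel and sum: 8·-1 + 4·2 + 1·-2 + 0·-1 + 0·3 + 0·-2 + 1·1.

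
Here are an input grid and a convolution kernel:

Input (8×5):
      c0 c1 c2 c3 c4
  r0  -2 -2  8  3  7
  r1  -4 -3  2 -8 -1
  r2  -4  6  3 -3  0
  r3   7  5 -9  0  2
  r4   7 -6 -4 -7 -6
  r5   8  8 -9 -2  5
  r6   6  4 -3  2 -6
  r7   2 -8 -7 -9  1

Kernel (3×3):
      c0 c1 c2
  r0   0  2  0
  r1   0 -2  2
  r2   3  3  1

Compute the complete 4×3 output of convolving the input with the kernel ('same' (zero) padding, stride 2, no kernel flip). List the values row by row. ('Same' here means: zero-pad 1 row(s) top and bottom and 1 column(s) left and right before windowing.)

Output[0,0]: The receptive field on the zero-padded input at this output position is [0 0 0 / 0 -2 -2 / 0 -4 -3]. Elementwise product with the kernel and sum: 0·2 + -2·-2 + -2·2 + 0·3 + -4·3 + -3·1.

-15 -21 -41
38 -20 4
20 -29 25
10 -62 -2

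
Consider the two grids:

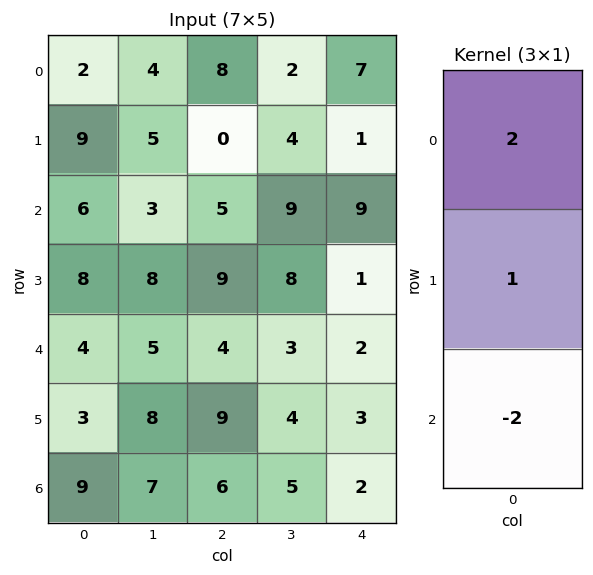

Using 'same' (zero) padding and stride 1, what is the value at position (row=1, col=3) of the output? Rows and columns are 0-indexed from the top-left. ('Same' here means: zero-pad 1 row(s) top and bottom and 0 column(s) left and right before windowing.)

The receptive field on the zero-padded input at this output position is [2 / 4 / 9]. Elementwise product with the kernel and sum: 2·2 + 4·1 + 9·-2.

-10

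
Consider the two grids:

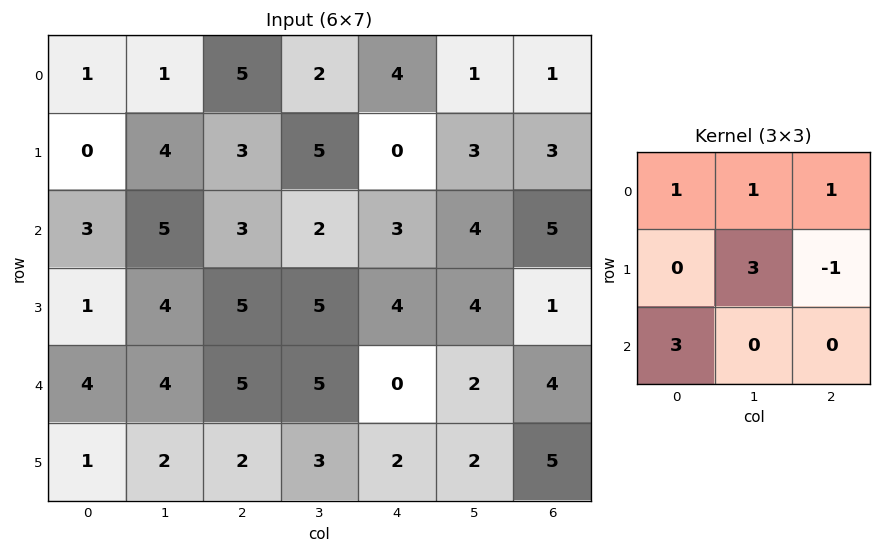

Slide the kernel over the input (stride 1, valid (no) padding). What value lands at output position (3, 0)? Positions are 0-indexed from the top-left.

20

The receptive field on the input at this output position is [1 4 5 / 4 4 5 / 1 2 2]. Elementwise product with the kernel and sum: 1·1 + 4·1 + 5·1 + 4·3 + 5·-1 + 1·3.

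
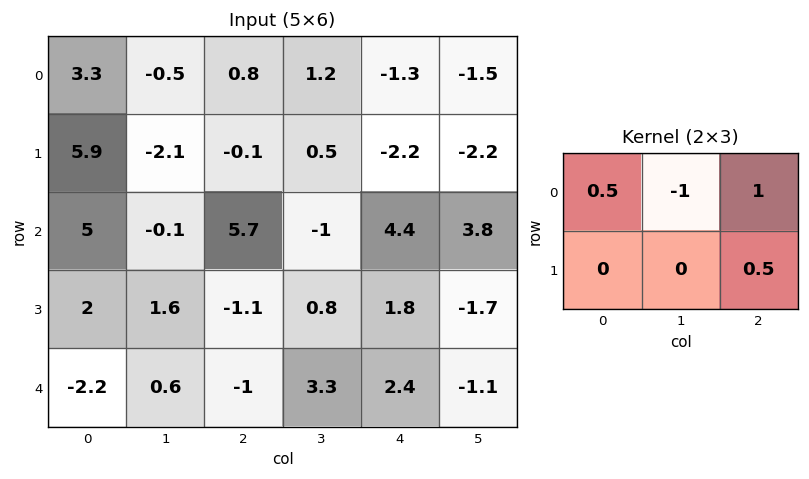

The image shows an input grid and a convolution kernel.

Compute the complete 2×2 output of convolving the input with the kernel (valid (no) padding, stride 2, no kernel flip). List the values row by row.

Output[0,0]: The receptive field on the input at this output position is [3.3 -0.5 0.8 / 5.9 -2.1 -0.1]. Elementwise product with the kernel and sum: 3.3·0.5 + -0.5·-1 + 0.8·1 + -0.1·0.5.

2.9 -3.2
7.75 9.15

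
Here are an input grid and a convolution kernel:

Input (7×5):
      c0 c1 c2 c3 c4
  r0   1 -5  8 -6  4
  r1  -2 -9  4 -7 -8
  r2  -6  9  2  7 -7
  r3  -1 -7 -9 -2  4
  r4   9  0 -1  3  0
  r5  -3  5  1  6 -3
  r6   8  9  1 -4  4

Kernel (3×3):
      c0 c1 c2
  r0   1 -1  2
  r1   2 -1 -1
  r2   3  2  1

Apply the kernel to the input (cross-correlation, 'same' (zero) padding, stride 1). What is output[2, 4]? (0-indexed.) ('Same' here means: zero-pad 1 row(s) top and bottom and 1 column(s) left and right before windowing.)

24

The receptive field on the zero-padded input at this output position is [-7 -8 0 / 7 -7 0 / -2 4 0]. Elementwise product with the kernel and sum: -7·1 + -8·-1 + 0·2 + 7·2 + -7·-1 + 0·-1 + -2·3 + 4·2 + 0·1.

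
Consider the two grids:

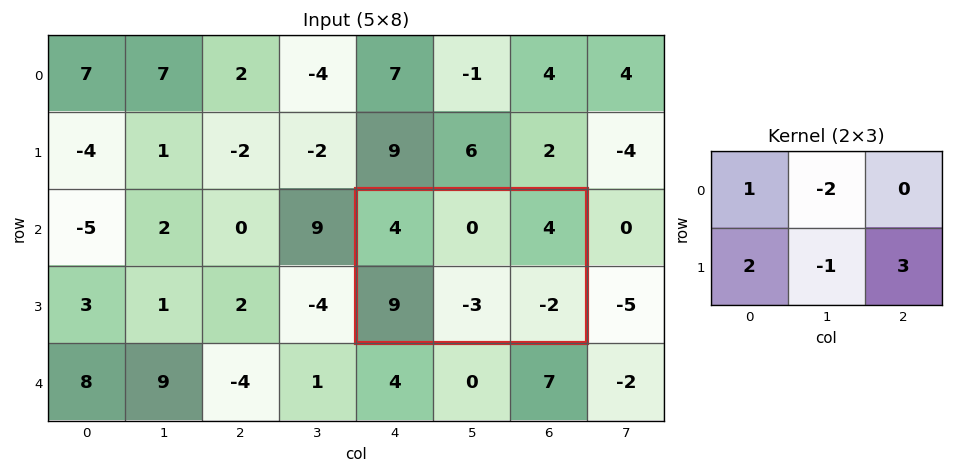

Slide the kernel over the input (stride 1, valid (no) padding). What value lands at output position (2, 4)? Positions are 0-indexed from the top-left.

19

The receptive field on the input at this output position is [4 0 4 / 9 -3 -2]. Elementwise product with the kernel and sum: 4·1 + 0·-2 + 9·2 + -3·-1 + -2·3.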